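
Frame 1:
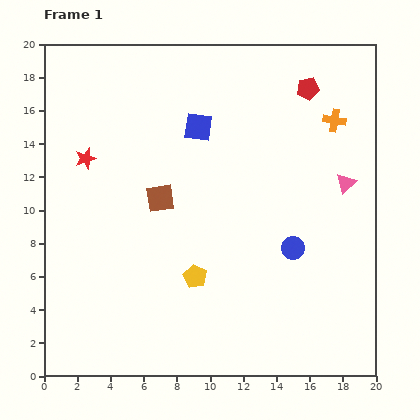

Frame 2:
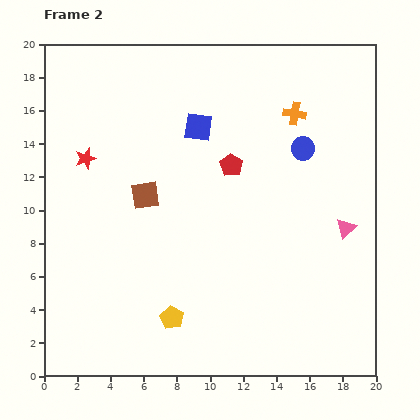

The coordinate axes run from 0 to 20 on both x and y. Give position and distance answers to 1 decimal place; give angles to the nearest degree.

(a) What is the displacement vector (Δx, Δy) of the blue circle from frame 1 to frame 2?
(0.6, 6.0)

The blue circle was at (15.0, 7.7) in frame 1 and (15.6, 13.7) in frame 2.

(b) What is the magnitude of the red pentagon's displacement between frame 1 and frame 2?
6.5

The red pentagon moved from (15.9, 17.3) to (11.3, 12.7), a distance of √(4.6² + 4.6²) ≈ 6.5.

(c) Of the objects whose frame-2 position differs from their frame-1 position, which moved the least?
the brown square

(moved 0.9)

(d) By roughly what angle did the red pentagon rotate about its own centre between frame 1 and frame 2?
30° counter-clockwise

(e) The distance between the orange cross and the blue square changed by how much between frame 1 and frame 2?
-2.3

Distance in frame 1: 8.2. Distance in frame 2: 5.9.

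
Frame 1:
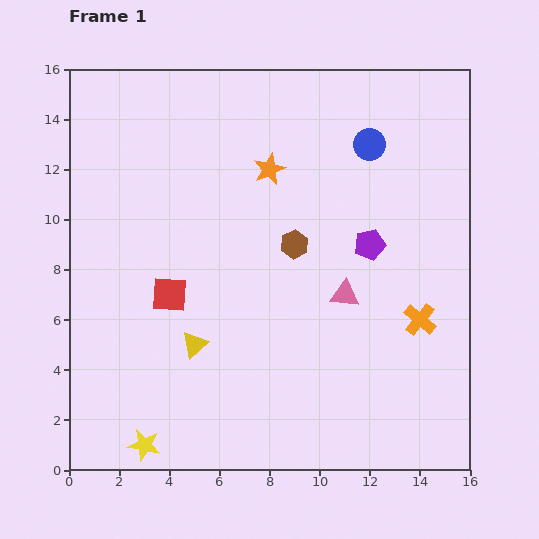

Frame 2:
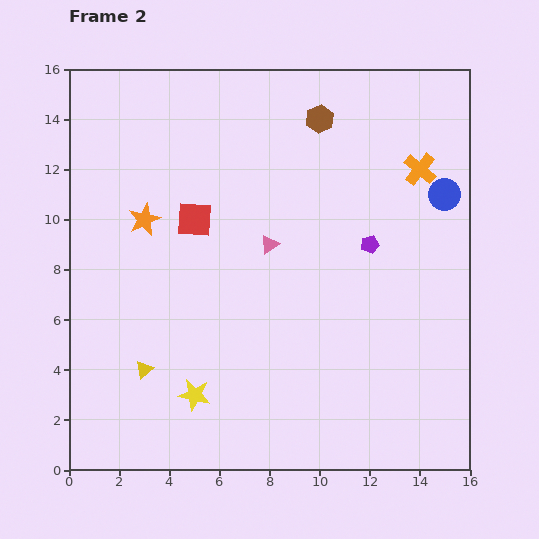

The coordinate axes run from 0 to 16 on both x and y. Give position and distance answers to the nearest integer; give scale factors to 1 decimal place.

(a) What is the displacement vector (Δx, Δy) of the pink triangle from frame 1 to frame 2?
(-3, 2)

The pink triangle was at (11, 7) in frame 1 and (8, 9) in frame 2.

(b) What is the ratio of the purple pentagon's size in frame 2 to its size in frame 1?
0.6×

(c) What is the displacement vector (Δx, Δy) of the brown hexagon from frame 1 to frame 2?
(1, 5)

The brown hexagon was at (9, 9) in frame 1 and (10, 14) in frame 2.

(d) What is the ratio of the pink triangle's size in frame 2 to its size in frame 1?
0.7×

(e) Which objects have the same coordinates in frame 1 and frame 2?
the purple pentagon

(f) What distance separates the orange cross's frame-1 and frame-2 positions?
6

The orange cross moved from (14, 6) to (14, 12), a distance of √(0² + 6²) ≈ 6.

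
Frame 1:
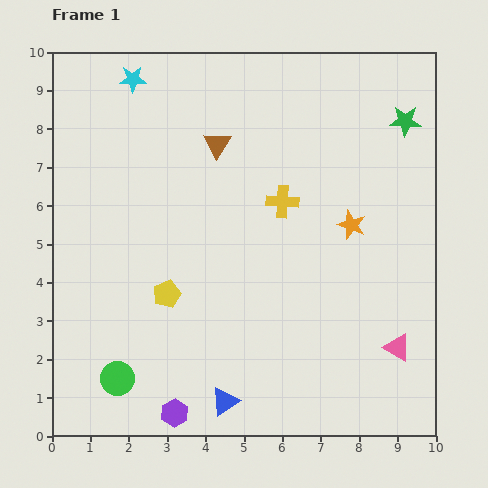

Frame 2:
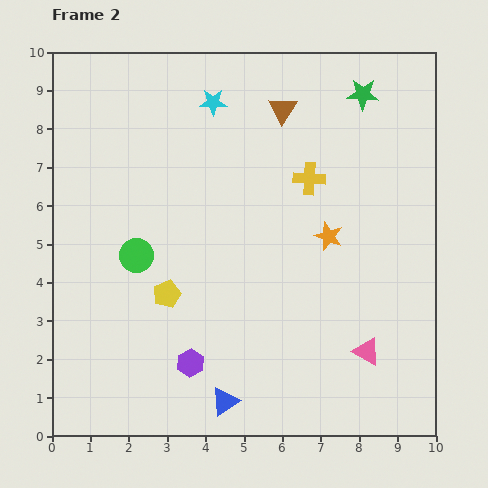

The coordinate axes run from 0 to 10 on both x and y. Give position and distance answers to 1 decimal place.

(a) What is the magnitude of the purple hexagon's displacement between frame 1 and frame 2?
1.4

The purple hexagon moved from (3.2, 0.6) to (3.6, 1.9), a distance of √(0.4² + 1.3²) ≈ 1.4.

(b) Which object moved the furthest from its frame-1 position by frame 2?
the green circle

(moved 3.2; next 2.2)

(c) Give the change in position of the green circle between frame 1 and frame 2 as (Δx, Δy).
(0.5, 3.2)

The green circle was at (1.7, 1.5) in frame 1 and (2.2, 4.7) in frame 2.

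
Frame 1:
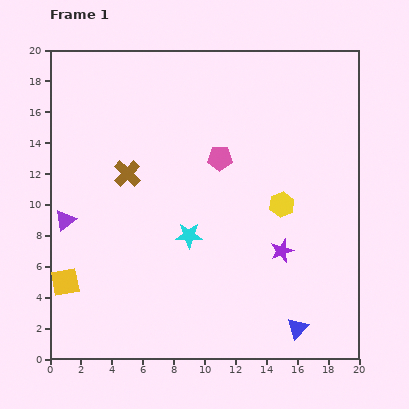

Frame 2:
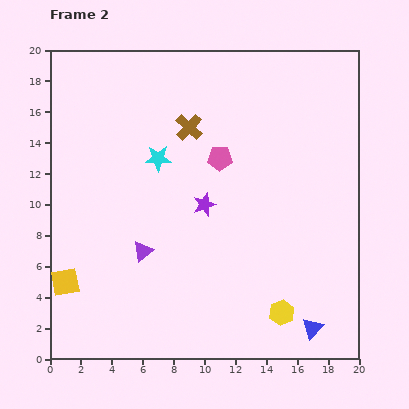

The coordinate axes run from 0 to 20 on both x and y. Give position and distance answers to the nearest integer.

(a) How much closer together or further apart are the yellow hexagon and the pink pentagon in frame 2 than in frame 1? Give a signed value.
+6

Distance in frame 1: 5. Distance in frame 2: 11.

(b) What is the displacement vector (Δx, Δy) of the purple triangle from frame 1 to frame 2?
(5, -2)

The purple triangle was at (1, 9) in frame 1 and (6, 7) in frame 2.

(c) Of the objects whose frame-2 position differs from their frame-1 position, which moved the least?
the blue triangle

(moved 1)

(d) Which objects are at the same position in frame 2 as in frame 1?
the pink pentagon, the yellow square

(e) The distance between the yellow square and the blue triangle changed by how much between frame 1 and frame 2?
+1

Distance in frame 1: 15. Distance in frame 2: 16.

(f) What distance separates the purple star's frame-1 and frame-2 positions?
6

The purple star moved from (15, 7) to (10, 10), a distance of √(5² + 3²) ≈ 6.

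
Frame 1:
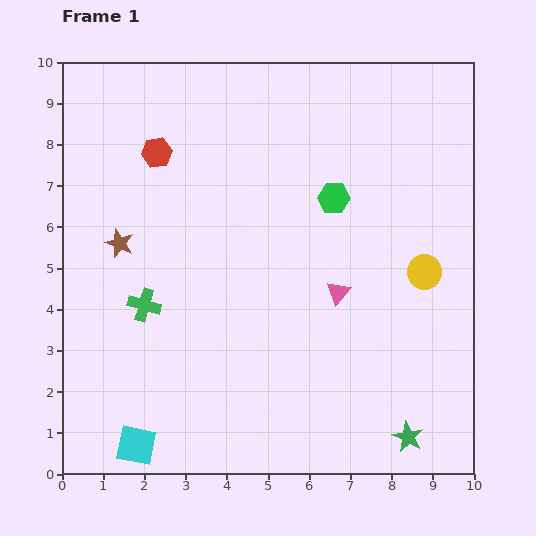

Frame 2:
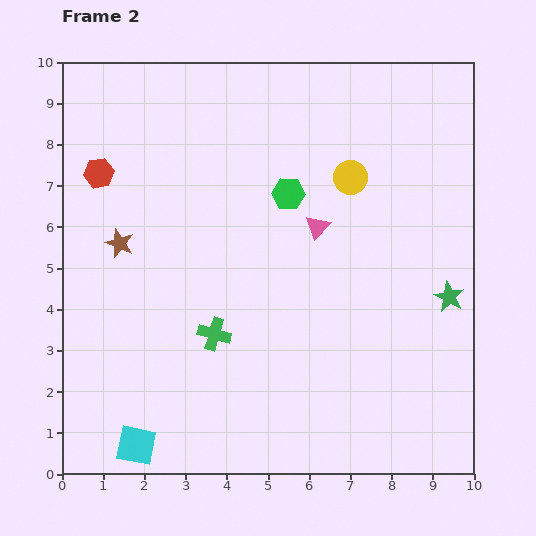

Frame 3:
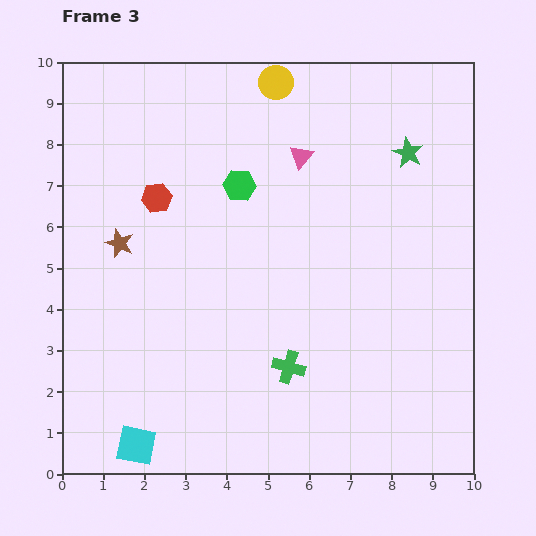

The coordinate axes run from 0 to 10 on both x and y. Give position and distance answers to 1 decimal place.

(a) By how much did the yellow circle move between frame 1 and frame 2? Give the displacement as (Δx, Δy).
(-1.8, 2.3)

The yellow circle was at (8.8, 4.9) in frame 1 and (7.0, 7.2) in frame 2.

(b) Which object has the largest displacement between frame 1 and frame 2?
the green star

(moved 3.5; next 2.9)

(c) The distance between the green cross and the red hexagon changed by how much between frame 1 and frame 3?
+1.5

Distance in frame 1: 3.7. Distance in frame 3: 5.2.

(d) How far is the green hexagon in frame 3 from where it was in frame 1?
2.3

The green hexagon moved from (6.6, 6.7) to (4.3, 7.0), a distance of √(2.3² + 0.3²) ≈ 2.3.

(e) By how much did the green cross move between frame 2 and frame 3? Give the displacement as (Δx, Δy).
(1.8, -0.8)

The green cross was at (3.7, 3.4) in frame 2 and (5.5, 2.6) in frame 3.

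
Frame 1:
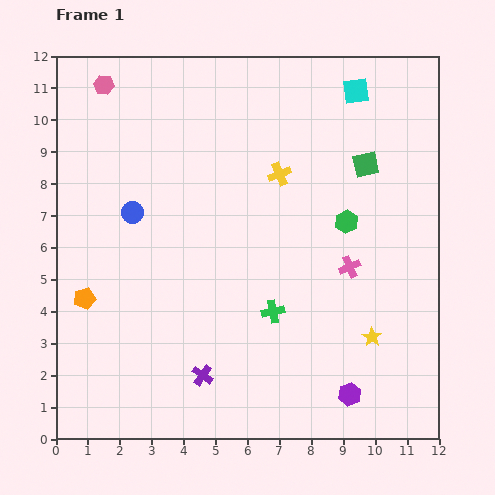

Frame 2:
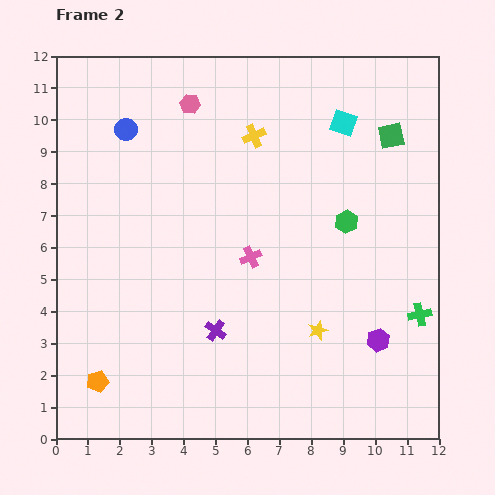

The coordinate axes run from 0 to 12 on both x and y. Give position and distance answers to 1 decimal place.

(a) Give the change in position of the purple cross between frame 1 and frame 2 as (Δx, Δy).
(0.4, 1.4)

The purple cross was at (4.6, 2.0) in frame 1 and (5.0, 3.4) in frame 2.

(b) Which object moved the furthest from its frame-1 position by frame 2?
the green cross

(moved 4.6; next 3.1)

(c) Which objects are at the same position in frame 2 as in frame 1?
the green hexagon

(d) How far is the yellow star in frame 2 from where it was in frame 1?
1.7

The yellow star moved from (9.9, 3.2) to (8.2, 3.4), a distance of √(1.7² + 0.2²) ≈ 1.7.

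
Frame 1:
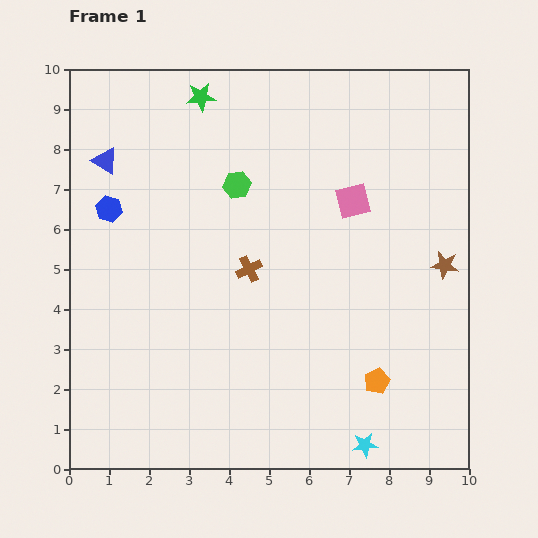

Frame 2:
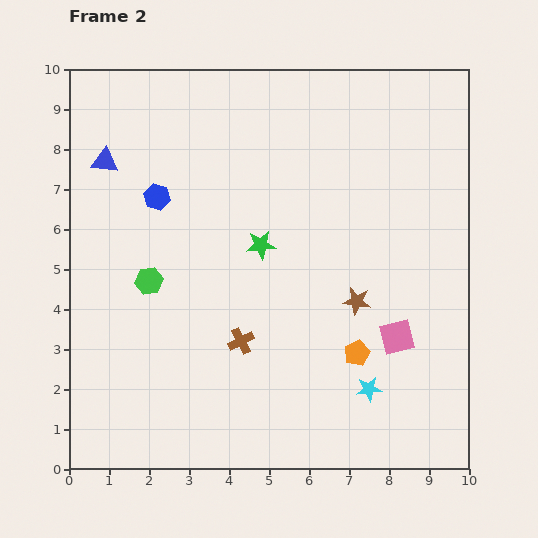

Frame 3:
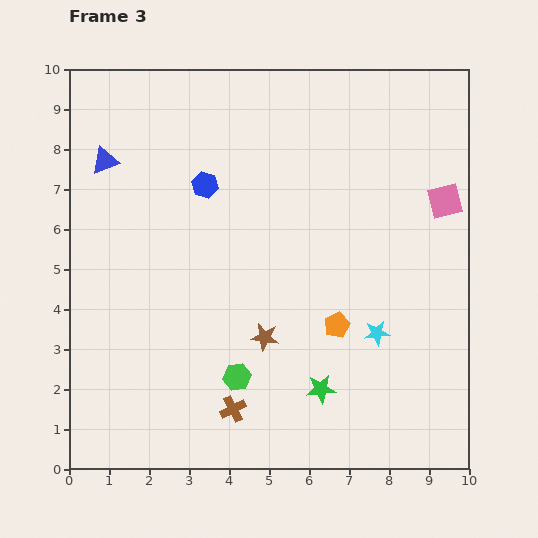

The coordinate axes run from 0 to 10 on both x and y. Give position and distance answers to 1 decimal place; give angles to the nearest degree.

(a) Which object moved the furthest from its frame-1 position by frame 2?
the green star

(moved 4.0; next 3.6)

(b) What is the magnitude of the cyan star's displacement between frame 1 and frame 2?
1.4

The cyan star moved from (7.4, 0.6) to (7.5, 2.0), a distance of √(0.1² + 1.4²) ≈ 1.4.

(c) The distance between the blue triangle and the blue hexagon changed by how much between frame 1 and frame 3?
+1.4

Distance in frame 1: 1.2. Distance in frame 3: 2.6.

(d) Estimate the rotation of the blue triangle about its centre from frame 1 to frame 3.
50° counter-clockwise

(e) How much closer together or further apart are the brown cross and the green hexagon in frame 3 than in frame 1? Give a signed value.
-1.3

Distance in frame 1: 2.1. Distance in frame 3: 0.8.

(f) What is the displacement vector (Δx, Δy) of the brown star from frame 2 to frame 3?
(-2.3, -0.9)

The brown star was at (7.2, 4.2) in frame 2 and (4.9, 3.3) in frame 3.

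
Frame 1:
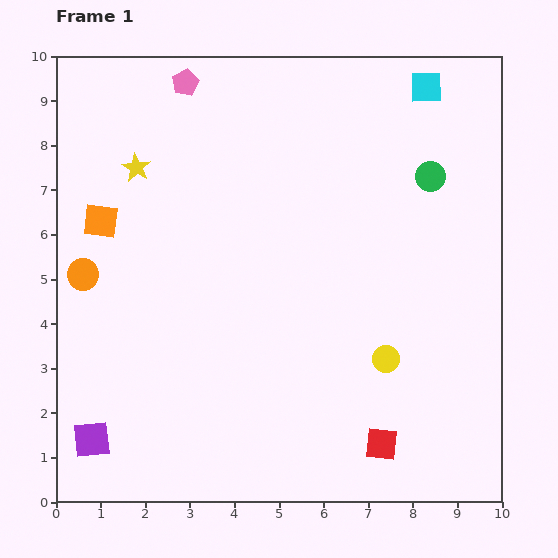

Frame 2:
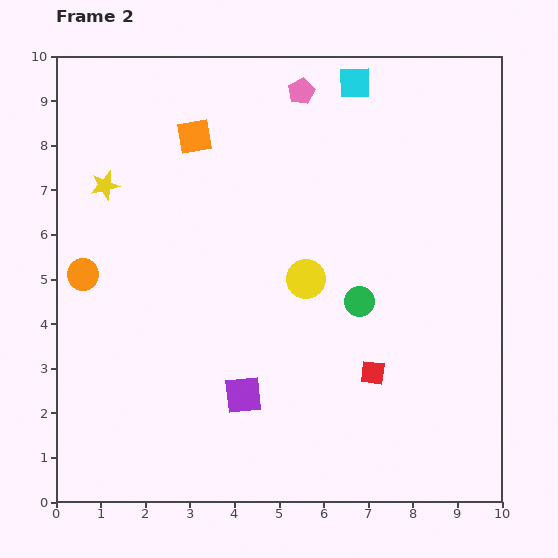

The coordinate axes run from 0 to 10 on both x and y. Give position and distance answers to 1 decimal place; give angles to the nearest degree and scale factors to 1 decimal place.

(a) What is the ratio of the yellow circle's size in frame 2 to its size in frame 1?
1.5×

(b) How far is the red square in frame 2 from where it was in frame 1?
1.6

The red square moved from (7.3, 1.3) to (7.1, 2.9), a distance of √(0.2² + 1.6²) ≈ 1.6.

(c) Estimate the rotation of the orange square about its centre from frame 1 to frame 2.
17° counter-clockwise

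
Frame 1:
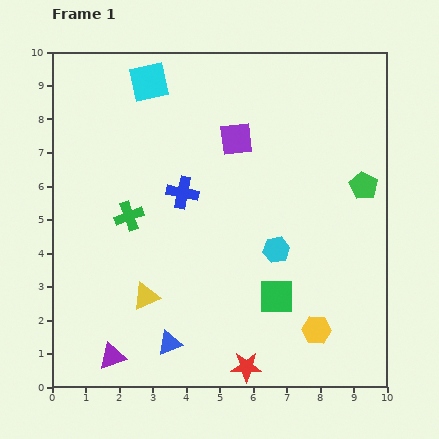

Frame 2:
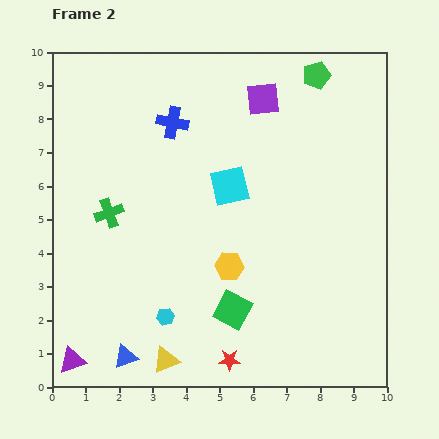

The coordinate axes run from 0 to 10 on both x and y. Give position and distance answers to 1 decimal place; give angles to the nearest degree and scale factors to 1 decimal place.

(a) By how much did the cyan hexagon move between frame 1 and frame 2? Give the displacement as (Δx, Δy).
(-3.3, -2.0)

The cyan hexagon was at (6.7, 4.1) in frame 1 and (3.4, 2.1) in frame 2.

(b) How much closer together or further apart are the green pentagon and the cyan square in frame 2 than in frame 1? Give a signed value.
-2.9

Distance in frame 1: 7.1. Distance in frame 2: 4.2.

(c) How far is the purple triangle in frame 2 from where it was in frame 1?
1.2

The purple triangle moved from (1.8, 0.9) to (0.6, 0.8), a distance of √(1.2² + 0.1²) ≈ 1.2.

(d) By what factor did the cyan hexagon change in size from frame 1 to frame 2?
0.7×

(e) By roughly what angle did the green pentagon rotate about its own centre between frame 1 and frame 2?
26° clockwise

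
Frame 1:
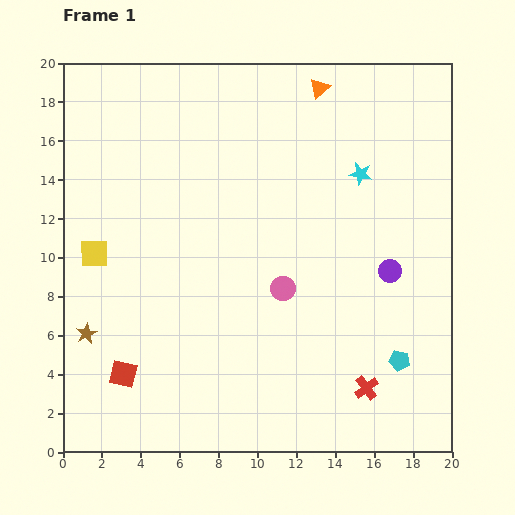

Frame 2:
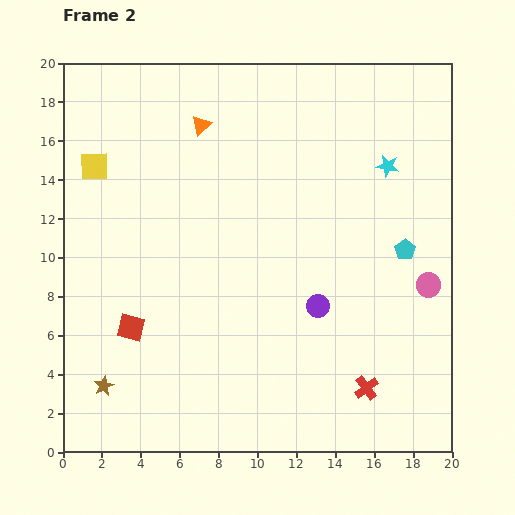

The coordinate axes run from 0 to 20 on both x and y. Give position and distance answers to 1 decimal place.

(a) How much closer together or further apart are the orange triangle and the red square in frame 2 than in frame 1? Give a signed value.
-6.8

Distance in frame 1: 17.8. Distance in frame 2: 11.0.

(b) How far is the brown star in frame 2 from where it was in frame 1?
2.8

The brown star moved from (1.2, 6.1) to (2.1, 3.4), a distance of √(0.9² + 2.7²) ≈ 2.8.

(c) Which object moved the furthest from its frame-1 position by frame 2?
the pink circle

(moved 7.5; next 6.4)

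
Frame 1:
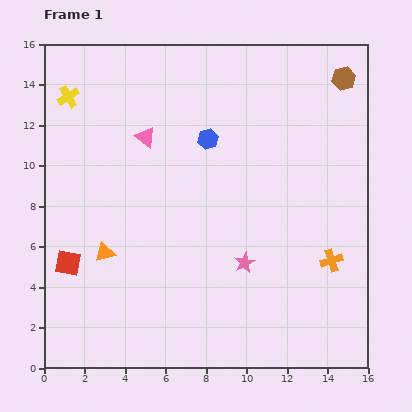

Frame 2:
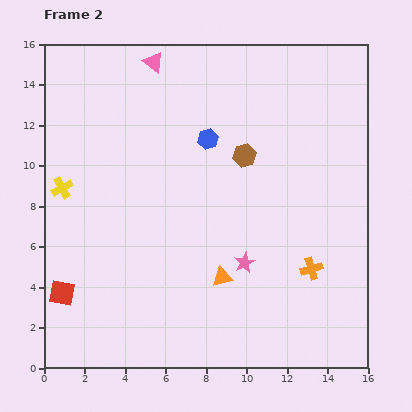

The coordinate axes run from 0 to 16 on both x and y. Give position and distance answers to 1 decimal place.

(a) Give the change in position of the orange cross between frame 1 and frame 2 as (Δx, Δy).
(-1.0, -0.4)

The orange cross was at (14.2, 5.3) in frame 1 and (13.2, 4.9) in frame 2.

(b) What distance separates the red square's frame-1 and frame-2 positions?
1.5

The red square moved from (1.2, 5.2) to (0.9, 3.7), a distance of √(0.3² + 1.5²) ≈ 1.5.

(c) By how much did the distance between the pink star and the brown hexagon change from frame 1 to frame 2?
-5.0

Distance in frame 1: 10.3. Distance in frame 2: 5.3.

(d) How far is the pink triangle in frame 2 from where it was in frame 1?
3.7

The pink triangle moved from (5.0, 11.4) to (5.4, 15.1), a distance of √(0.4² + 3.7²) ≈ 3.7.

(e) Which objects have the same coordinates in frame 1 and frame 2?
the blue hexagon, the pink star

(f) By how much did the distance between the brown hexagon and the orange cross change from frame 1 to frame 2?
-2.5

Distance in frame 1: 9.0. Distance in frame 2: 6.5.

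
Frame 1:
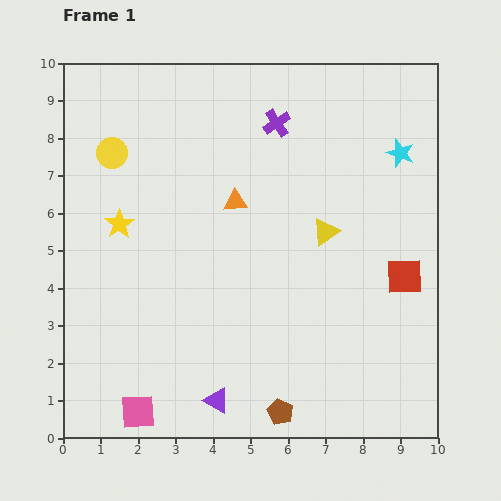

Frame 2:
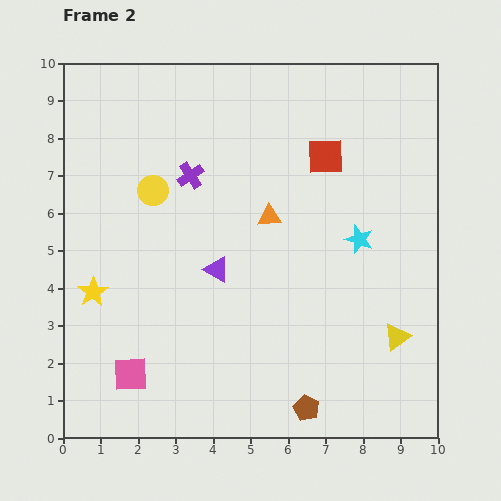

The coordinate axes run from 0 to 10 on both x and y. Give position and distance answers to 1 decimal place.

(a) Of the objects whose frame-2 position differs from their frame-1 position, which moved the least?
the brown pentagon

(moved 0.7)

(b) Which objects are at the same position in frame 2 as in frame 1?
none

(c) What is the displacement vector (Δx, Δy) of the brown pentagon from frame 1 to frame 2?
(0.7, 0.1)

The brown pentagon was at (5.8, 0.7) in frame 1 and (6.5, 0.8) in frame 2.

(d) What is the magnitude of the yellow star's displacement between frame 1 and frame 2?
1.9

The yellow star moved from (1.5, 5.7) to (0.8, 3.9), a distance of √(0.7² + 1.8²) ≈ 1.9.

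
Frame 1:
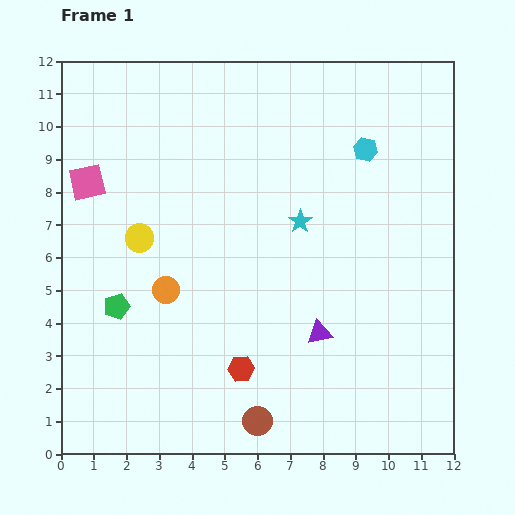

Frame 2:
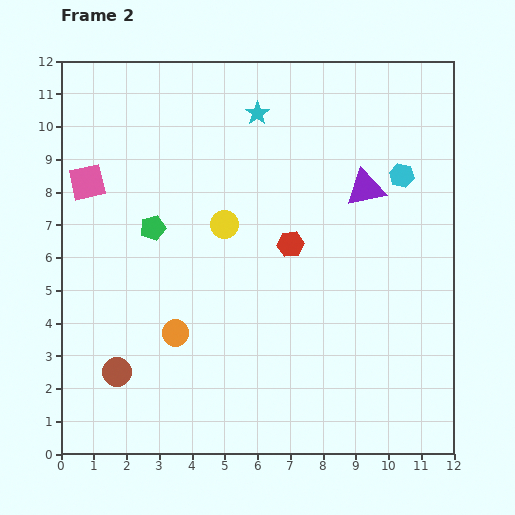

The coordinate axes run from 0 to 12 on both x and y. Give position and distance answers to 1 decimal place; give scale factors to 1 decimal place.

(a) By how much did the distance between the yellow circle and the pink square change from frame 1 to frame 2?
+2.1

Distance in frame 1: 2.3. Distance in frame 2: 4.4.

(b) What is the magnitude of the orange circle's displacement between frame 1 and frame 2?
1.3

The orange circle moved from (3.2, 5.0) to (3.5, 3.7), a distance of √(0.3² + 1.3²) ≈ 1.3.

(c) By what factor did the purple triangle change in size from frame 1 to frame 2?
1.5×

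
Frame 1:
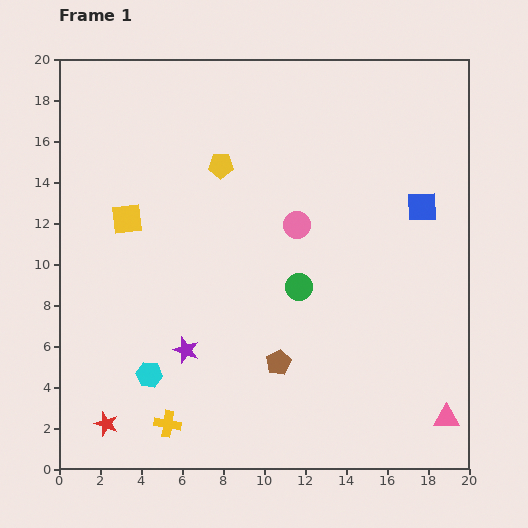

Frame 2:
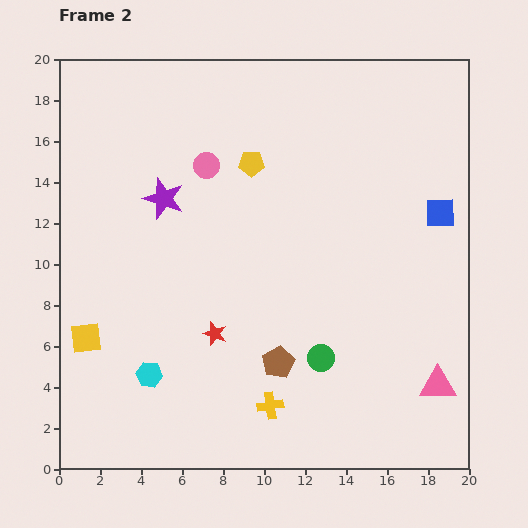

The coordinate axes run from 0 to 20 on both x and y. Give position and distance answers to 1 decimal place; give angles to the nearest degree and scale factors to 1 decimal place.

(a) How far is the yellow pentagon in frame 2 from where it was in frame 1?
1.5

The yellow pentagon moved from (7.9, 14.8) to (9.4, 14.9), a distance of √(1.5² + 0.1²) ≈ 1.5.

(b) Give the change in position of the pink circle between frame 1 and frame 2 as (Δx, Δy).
(-4.4, 2.9)

The pink circle was at (11.6, 11.9) in frame 1 and (7.2, 14.8) in frame 2.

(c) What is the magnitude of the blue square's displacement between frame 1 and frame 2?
0.9

The blue square moved from (17.7, 12.8) to (18.6, 12.5), a distance of √(0.9² + 0.3²) ≈ 0.9.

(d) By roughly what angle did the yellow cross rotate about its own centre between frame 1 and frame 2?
18° counter-clockwise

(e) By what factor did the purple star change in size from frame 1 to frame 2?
1.6×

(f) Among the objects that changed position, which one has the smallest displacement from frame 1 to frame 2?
the blue square

(moved 0.9)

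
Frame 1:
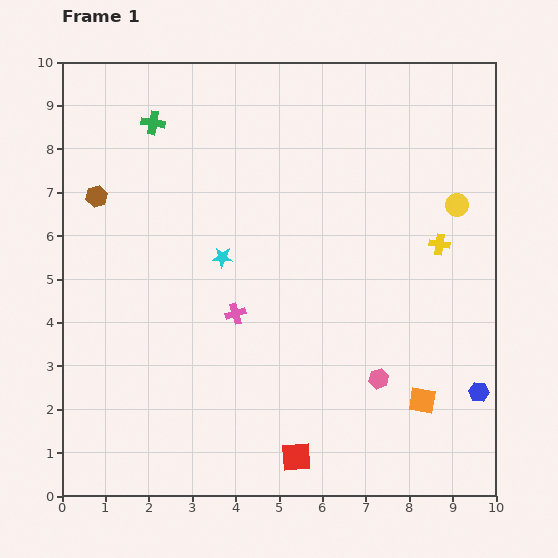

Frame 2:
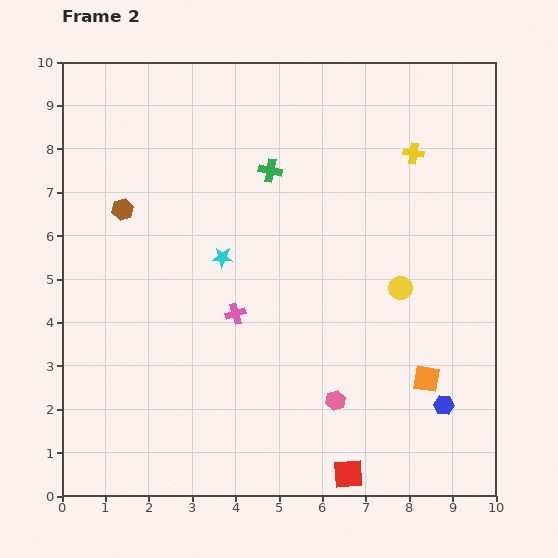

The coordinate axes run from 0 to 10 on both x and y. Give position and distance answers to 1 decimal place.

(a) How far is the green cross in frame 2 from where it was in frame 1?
2.9

The green cross moved from (2.1, 8.6) to (4.8, 7.5), a distance of √(2.7² + 1.1²) ≈ 2.9.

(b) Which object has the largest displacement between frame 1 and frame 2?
the green cross

(moved 2.9; next 2.3)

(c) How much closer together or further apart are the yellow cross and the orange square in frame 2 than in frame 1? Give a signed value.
+1.6

Distance in frame 1: 3.6. Distance in frame 2: 5.2.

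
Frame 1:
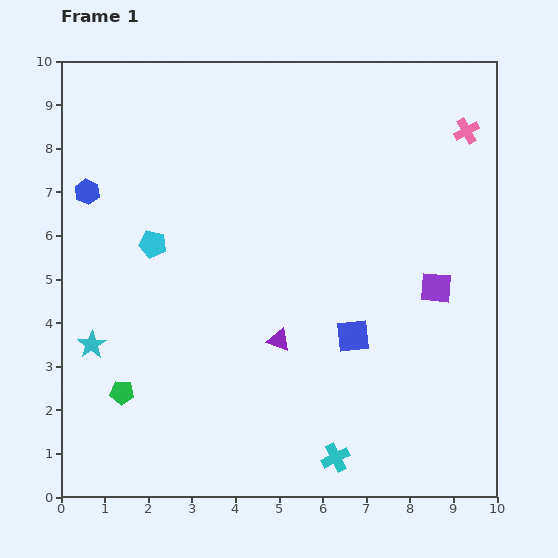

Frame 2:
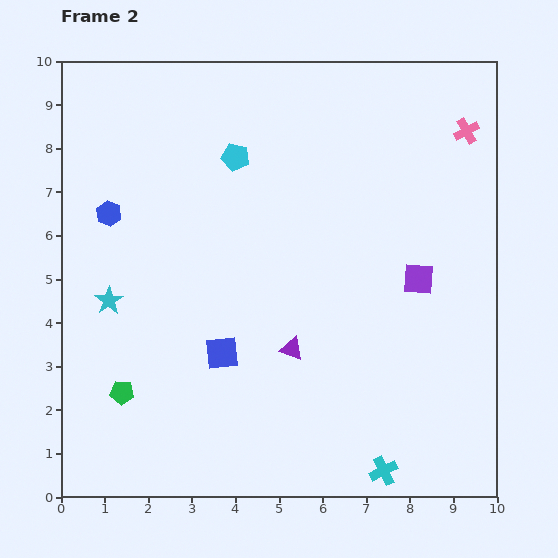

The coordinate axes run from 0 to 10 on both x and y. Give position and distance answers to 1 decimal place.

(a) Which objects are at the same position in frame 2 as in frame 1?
the pink cross, the green pentagon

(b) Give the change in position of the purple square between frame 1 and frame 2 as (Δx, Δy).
(-0.4, 0.2)

The purple square was at (8.6, 4.8) in frame 1 and (8.2, 5.0) in frame 2.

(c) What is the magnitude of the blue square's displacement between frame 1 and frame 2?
3.0

The blue square moved from (6.7, 3.7) to (3.7, 3.3), a distance of √(3.0² + 0.4²) ≈ 3.0.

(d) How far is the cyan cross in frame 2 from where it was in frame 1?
1.1

The cyan cross moved from (6.3, 0.9) to (7.4, 0.6), a distance of √(1.1² + 0.3²) ≈ 1.1.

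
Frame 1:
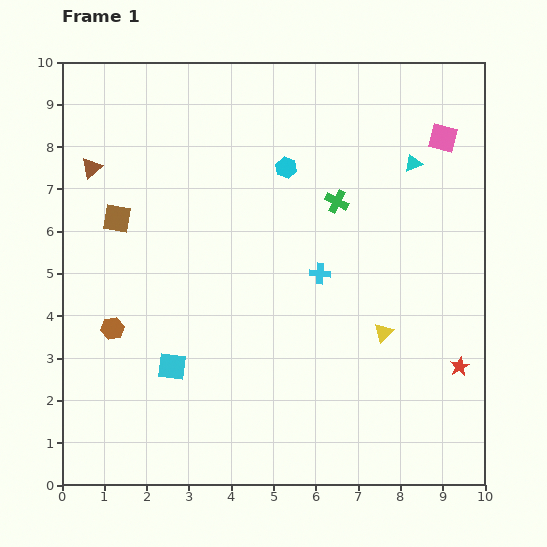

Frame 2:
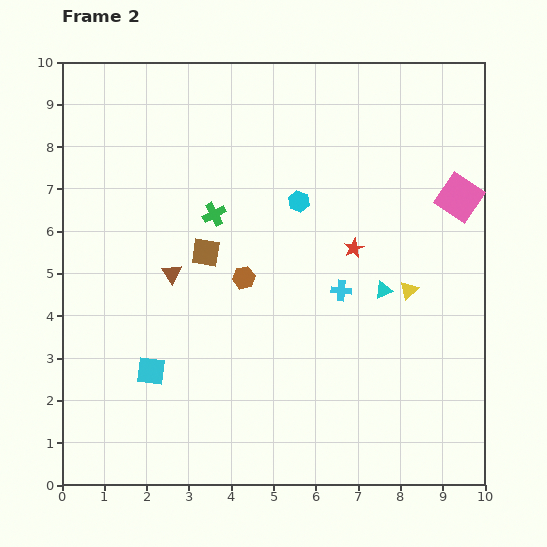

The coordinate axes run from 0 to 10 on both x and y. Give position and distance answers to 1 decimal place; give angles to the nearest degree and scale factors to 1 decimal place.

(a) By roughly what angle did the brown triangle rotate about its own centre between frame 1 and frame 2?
24° counter-clockwise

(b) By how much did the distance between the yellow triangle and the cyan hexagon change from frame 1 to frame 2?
-1.2

Distance in frame 1: 4.5. Distance in frame 2: 3.3.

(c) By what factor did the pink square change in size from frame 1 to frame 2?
1.6×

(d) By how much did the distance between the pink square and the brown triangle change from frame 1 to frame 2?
-1.3

Distance in frame 1: 8.3. Distance in frame 2: 7.0.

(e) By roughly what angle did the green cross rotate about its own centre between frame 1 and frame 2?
35° clockwise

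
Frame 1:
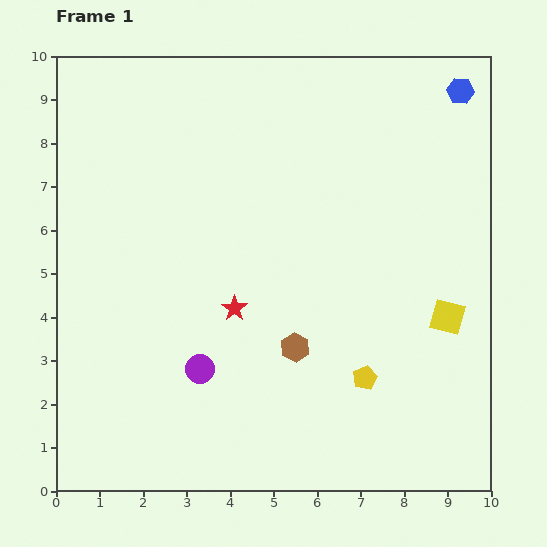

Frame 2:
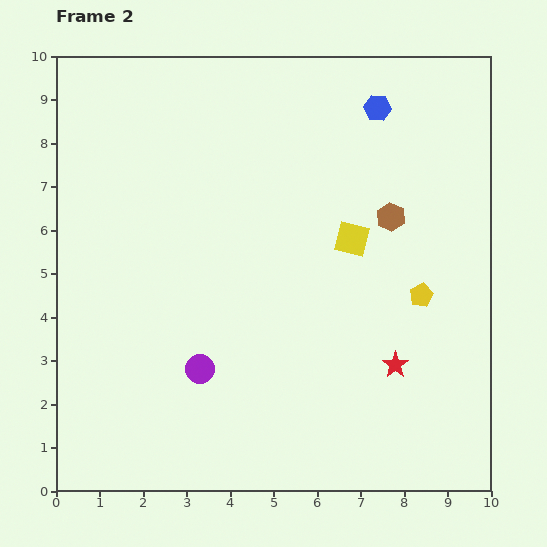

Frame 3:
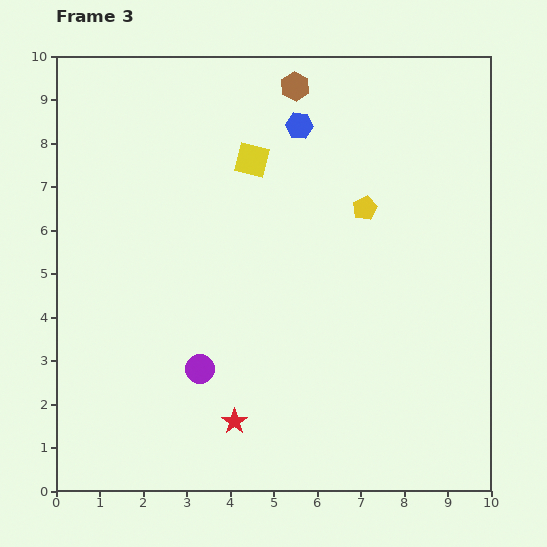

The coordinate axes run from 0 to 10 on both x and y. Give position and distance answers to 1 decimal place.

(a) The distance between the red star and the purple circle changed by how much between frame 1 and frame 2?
+2.9

Distance in frame 1: 1.6. Distance in frame 2: 4.5.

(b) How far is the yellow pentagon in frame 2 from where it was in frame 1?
2.3

The yellow pentagon moved from (7.1, 2.6) to (8.4, 4.5), a distance of √(1.3² + 1.9²) ≈ 2.3.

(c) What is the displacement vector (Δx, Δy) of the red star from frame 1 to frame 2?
(3.7, -1.3)

The red star was at (4.1, 4.2) in frame 1 and (7.8, 2.9) in frame 2.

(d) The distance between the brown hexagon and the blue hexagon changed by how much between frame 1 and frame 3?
-6.1

Distance in frame 1: 7.0. Distance in frame 3: 0.9.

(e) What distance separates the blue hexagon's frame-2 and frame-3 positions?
1.8

The blue hexagon moved from (7.4, 8.8) to (5.6, 8.4), a distance of √(1.8² + 0.4²) ≈ 1.8.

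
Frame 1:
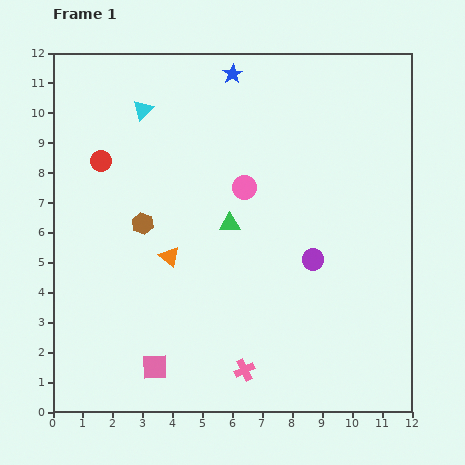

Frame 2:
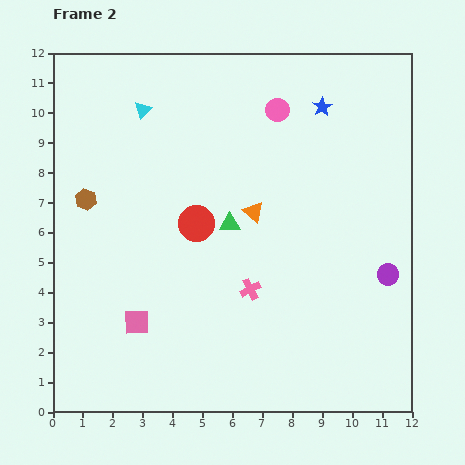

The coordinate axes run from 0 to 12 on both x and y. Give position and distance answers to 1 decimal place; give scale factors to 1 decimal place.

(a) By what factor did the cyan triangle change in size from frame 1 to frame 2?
0.8×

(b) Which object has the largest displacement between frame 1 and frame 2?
the red circle

(moved 3.8; next 3.2)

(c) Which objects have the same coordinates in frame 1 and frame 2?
the green triangle, the cyan triangle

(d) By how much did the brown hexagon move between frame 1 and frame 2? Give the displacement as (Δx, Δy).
(-1.9, 0.8)

The brown hexagon was at (3.0, 6.3) in frame 1 and (1.1, 7.1) in frame 2.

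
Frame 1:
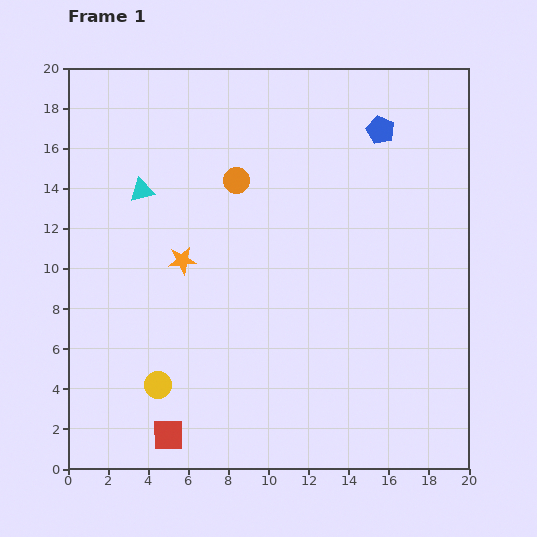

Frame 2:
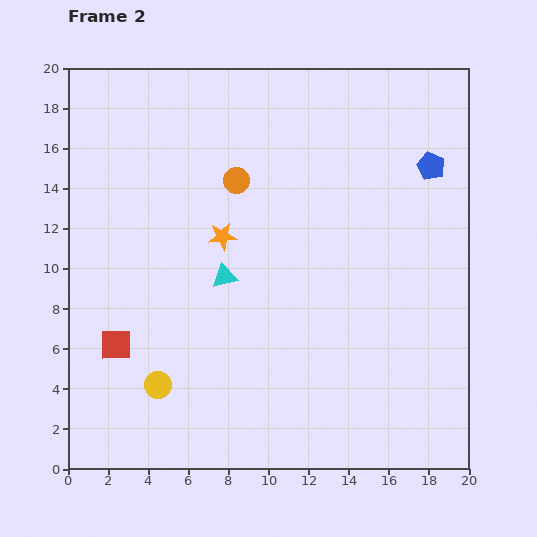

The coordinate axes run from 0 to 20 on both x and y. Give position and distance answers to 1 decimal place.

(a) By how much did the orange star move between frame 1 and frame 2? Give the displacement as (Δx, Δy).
(2.0, 1.2)

The orange star was at (5.7, 10.4) in frame 1 and (7.7, 11.6) in frame 2.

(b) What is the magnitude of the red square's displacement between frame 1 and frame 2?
5.2

The red square moved from (5.0, 1.7) to (2.4, 6.2), a distance of √(2.6² + 4.5²) ≈ 5.2.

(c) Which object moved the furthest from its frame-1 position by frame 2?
the cyan triangle

(moved 5.9; next 5.2)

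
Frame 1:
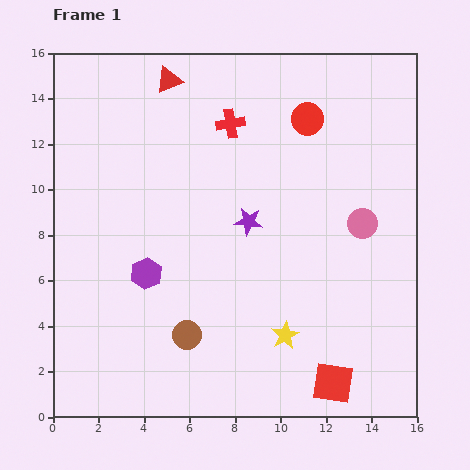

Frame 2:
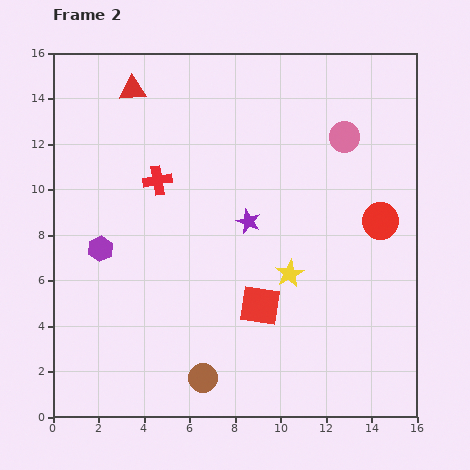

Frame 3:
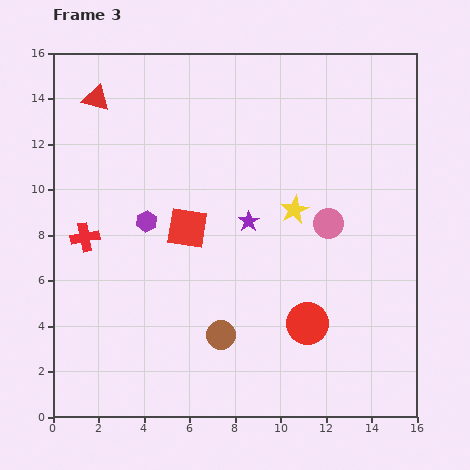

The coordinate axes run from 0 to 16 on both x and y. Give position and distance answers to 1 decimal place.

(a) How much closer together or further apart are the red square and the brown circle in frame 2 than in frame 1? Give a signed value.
-2.6

Distance in frame 1: 6.7. Distance in frame 2: 4.1.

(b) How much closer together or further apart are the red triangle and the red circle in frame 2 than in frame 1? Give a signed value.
+6.0

Distance in frame 1: 6.3. Distance in frame 2: 12.3.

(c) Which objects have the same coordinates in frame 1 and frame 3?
the purple star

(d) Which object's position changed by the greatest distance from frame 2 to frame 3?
the red circle

(moved 5.5; next 4.7)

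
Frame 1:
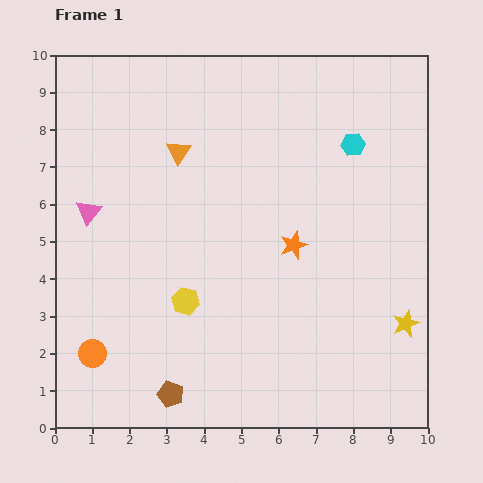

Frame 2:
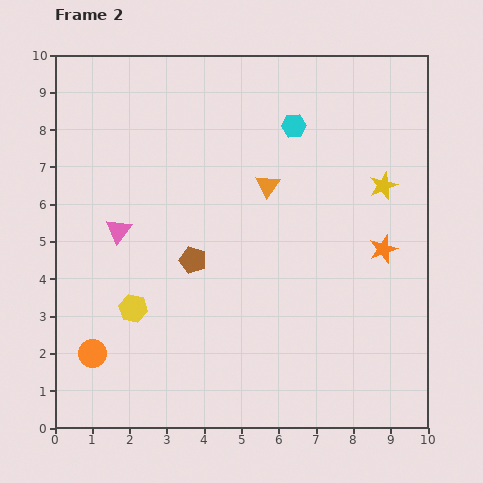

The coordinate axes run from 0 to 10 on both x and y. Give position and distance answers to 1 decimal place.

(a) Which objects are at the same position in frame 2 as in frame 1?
the orange circle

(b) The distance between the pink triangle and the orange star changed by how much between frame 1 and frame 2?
+1.5

Distance in frame 1: 5.6. Distance in frame 2: 7.1.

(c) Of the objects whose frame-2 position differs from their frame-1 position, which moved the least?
the pink triangle

(moved 0.9)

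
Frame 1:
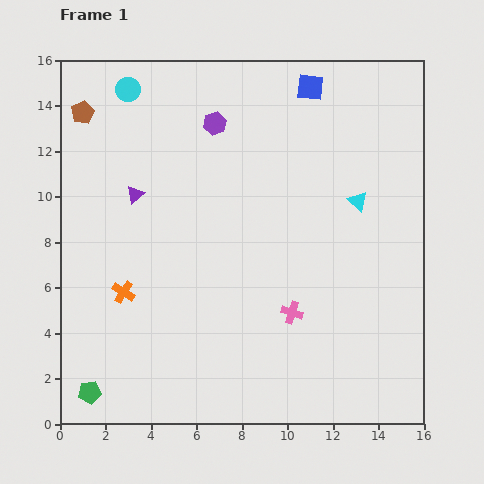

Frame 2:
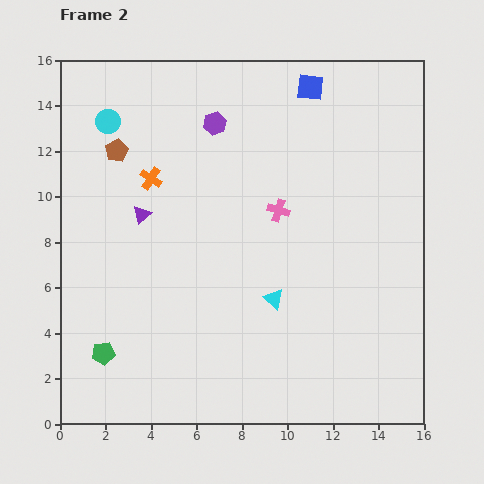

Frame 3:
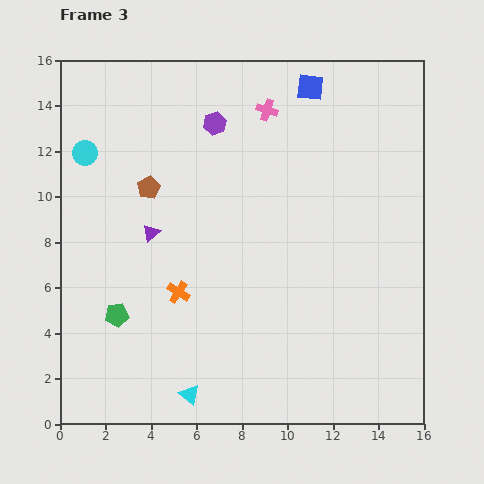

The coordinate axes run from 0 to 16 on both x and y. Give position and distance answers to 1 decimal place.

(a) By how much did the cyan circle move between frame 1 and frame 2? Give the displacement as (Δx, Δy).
(-0.9, -1.4)

The cyan circle was at (3.0, 14.7) in frame 1 and (2.1, 13.3) in frame 2.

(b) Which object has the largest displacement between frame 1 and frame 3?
the cyan triangle

(moved 11.3; next 9.0)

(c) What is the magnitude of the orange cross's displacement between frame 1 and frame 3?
2.4

The orange cross moved from (2.8, 5.8) to (5.2, 5.8), a distance of √(2.4² + 0.0²) ≈ 2.4.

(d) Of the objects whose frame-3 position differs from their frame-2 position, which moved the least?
the purple triangle

(moved 0.9)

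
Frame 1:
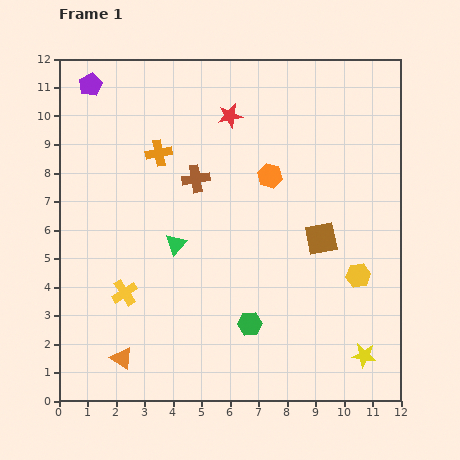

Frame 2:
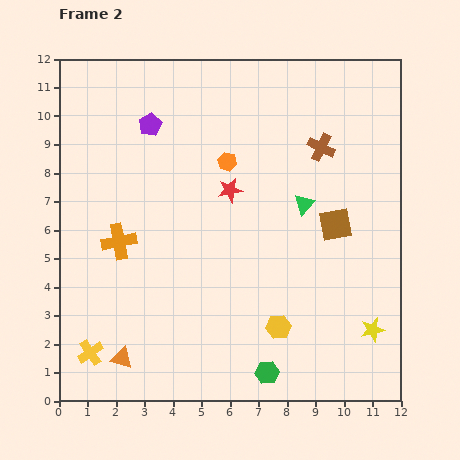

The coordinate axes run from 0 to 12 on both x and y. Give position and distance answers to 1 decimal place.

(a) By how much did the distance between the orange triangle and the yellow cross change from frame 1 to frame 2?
-1.2

Distance in frame 1: 2.3. Distance in frame 2: 1.1.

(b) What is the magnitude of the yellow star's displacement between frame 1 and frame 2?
0.9

The yellow star moved from (10.7, 1.6) to (11.0, 2.5), a distance of √(0.3² + 0.9²) ≈ 0.9.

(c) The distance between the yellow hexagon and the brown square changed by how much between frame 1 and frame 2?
+2.3

Distance in frame 1: 1.8. Distance in frame 2: 4.1.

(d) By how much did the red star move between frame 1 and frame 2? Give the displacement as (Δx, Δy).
(0.0, -2.6)

The red star was at (6.0, 10.0) in frame 1 and (6.0, 7.4) in frame 2.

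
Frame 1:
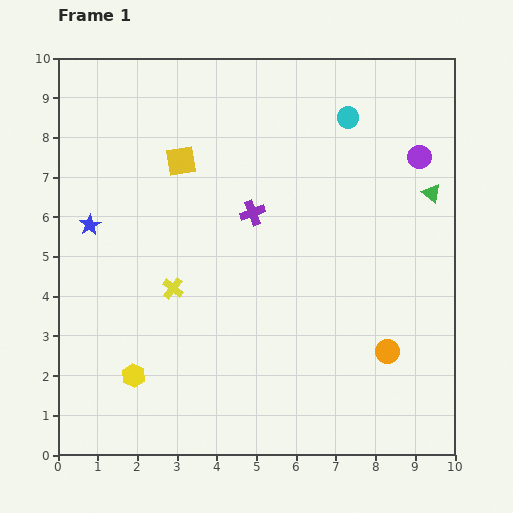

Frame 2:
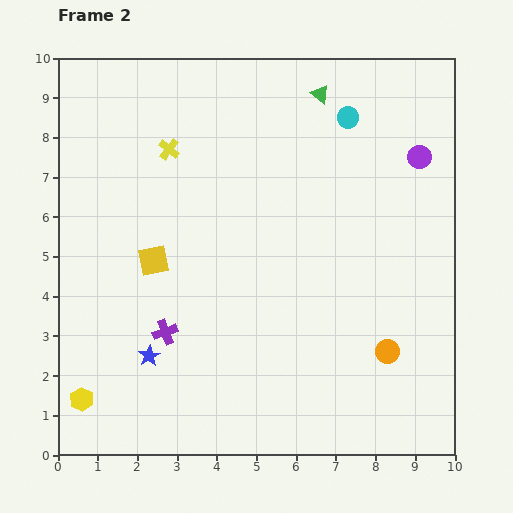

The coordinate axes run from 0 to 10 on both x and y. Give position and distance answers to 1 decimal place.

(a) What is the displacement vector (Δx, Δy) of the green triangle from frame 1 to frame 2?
(-2.8, 2.5)

The green triangle was at (9.4, 6.6) in frame 1 and (6.6, 9.1) in frame 2.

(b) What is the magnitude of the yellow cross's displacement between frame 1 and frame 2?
3.5

The yellow cross moved from (2.9, 4.2) to (2.8, 7.7), a distance of √(0.1² + 3.5²) ≈ 3.5.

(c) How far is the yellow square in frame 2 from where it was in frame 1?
2.6

The yellow square moved from (3.1, 7.4) to (2.4, 4.9), a distance of √(0.7² + 2.5²) ≈ 2.6.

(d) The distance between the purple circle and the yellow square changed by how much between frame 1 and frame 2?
+1.2

Distance in frame 1: 6.0. Distance in frame 2: 7.2.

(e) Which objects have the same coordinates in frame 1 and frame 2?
the orange circle, the cyan circle, the purple circle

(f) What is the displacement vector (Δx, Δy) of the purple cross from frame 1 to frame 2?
(-2.2, -3.0)

The purple cross was at (4.9, 6.1) in frame 1 and (2.7, 3.1) in frame 2.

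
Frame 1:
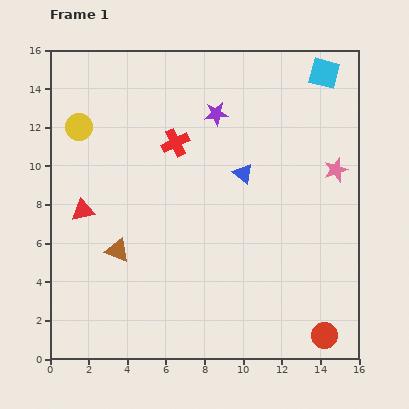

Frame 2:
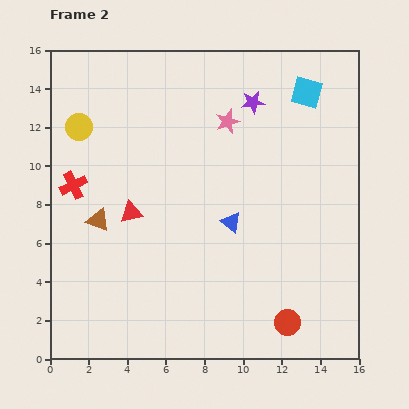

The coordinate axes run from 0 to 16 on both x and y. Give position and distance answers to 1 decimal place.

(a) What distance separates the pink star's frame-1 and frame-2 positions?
6.1

The pink star moved from (14.8, 9.8) to (9.2, 12.3), a distance of √(5.6² + 2.5²) ≈ 6.1.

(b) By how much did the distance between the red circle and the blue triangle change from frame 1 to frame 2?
-3.4

Distance in frame 1: 9.4. Distance in frame 2: 6.0.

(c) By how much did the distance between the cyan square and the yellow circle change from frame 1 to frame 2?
-1.1

Distance in frame 1: 13.0. Distance in frame 2: 11.9.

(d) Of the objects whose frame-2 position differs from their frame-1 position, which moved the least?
the cyan square

(moved 1.3)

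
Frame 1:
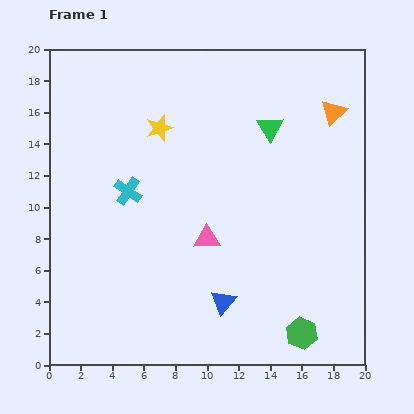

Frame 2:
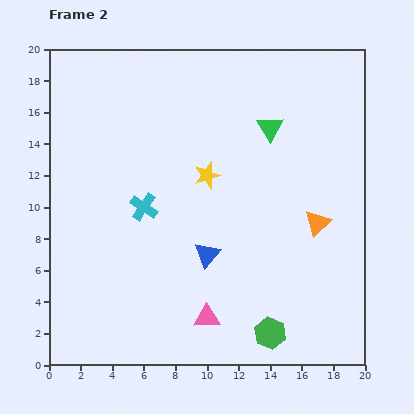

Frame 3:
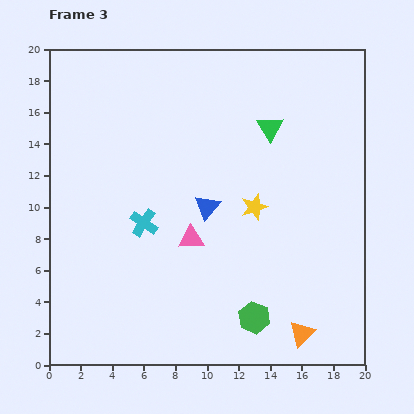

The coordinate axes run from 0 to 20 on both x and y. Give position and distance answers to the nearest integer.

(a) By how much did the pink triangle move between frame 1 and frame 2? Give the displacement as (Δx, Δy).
(0, -5)

The pink triangle was at (10, 8) in frame 1 and (10, 3) in frame 2.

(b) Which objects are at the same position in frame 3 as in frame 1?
the green triangle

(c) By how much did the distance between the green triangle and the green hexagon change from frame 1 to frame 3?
-1

Distance in frame 1: 13. Distance in frame 3: 12.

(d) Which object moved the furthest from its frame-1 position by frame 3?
the orange triangle

(moved 14; next 8)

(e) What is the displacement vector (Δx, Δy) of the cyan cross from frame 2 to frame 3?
(0, -1)

The cyan cross was at (6, 10) in frame 2 and (6, 9) in frame 3.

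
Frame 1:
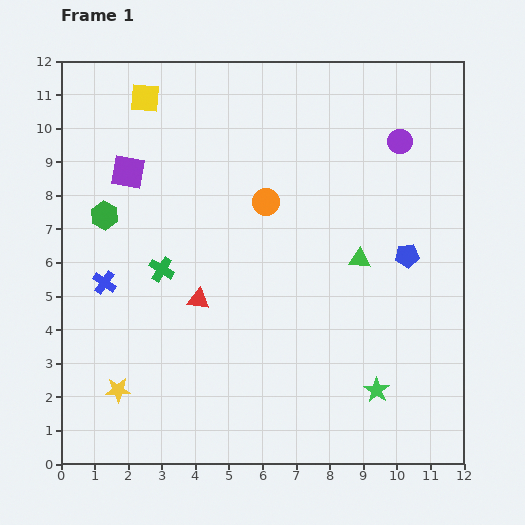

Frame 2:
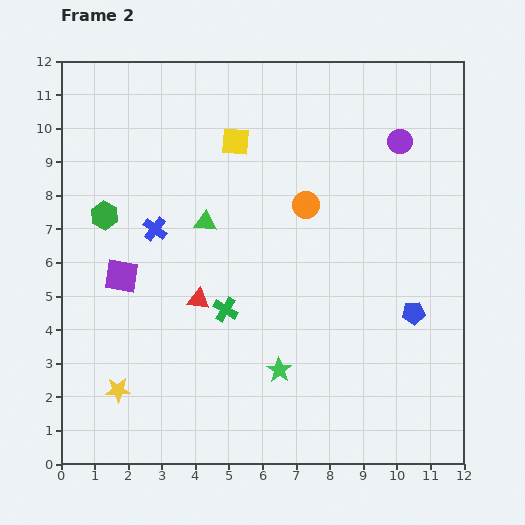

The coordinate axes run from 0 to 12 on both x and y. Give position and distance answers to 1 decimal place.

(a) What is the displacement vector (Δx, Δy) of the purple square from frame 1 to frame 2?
(-0.2, -3.1)

The purple square was at (2.0, 8.7) in frame 1 and (1.8, 5.6) in frame 2.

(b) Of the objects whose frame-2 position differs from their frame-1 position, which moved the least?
the orange circle

(moved 1.2)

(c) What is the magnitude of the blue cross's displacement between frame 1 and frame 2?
2.2

The blue cross moved from (1.3, 5.4) to (2.8, 7.0), a distance of √(1.5² + 1.6²) ≈ 2.2.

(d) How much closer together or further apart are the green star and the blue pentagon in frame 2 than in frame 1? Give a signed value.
+0.2

Distance in frame 1: 4.1. Distance in frame 2: 4.3.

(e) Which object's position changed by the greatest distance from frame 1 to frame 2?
the green triangle

(moved 4.7; next 3.1)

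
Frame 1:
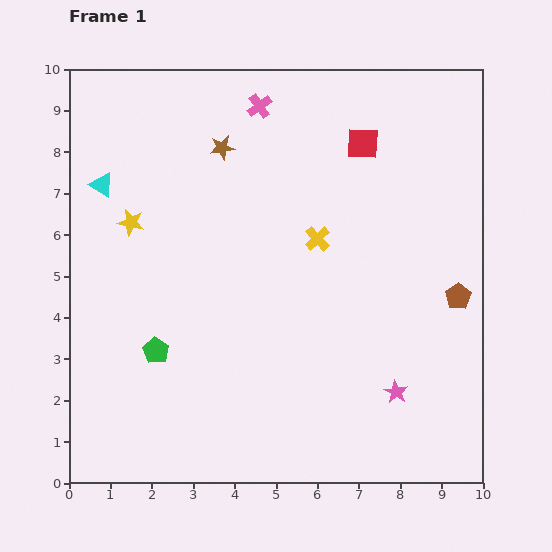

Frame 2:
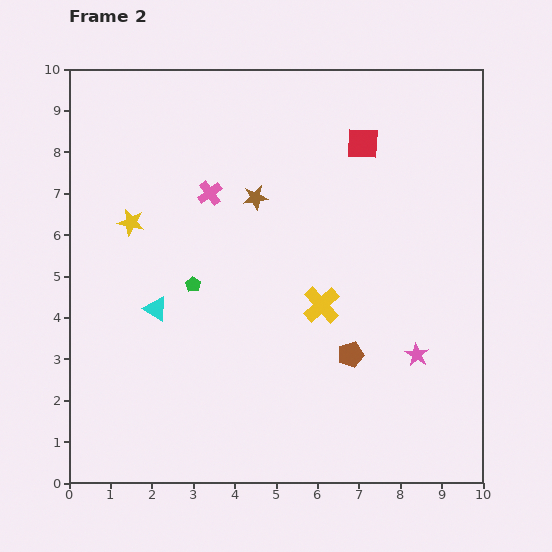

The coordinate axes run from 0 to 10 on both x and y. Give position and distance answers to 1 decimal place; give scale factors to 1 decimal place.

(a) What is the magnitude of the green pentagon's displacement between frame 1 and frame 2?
1.8

The green pentagon moved from (2.1, 3.2) to (3.0, 4.8), a distance of √(0.9² + 1.6²) ≈ 1.8.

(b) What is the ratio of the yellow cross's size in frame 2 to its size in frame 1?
1.5×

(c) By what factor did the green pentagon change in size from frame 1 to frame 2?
0.6×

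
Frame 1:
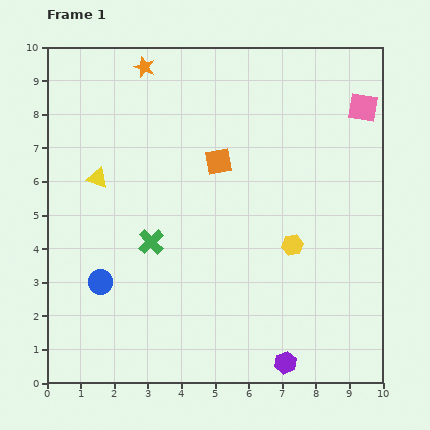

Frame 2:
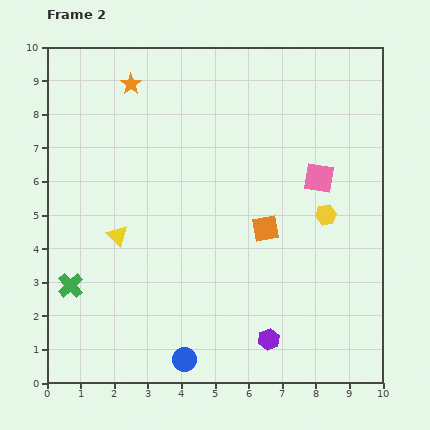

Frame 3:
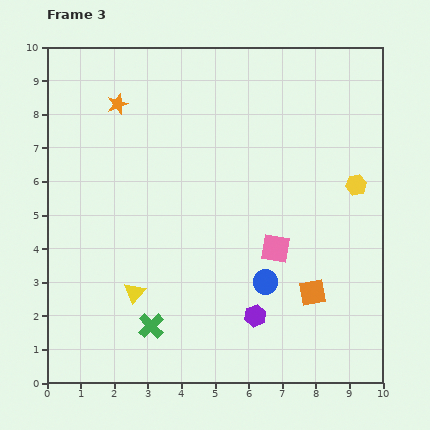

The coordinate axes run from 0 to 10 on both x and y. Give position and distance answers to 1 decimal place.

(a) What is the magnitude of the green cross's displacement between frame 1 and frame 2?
2.7

The green cross moved from (3.1, 4.2) to (0.7, 2.9), a distance of √(2.4² + 1.3²) ≈ 2.7.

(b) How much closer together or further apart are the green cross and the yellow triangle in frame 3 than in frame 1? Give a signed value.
-1.4

Distance in frame 1: 2.5. Distance in frame 3: 1.1.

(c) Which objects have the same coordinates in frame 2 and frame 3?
none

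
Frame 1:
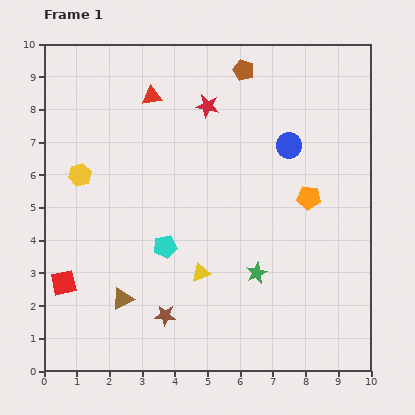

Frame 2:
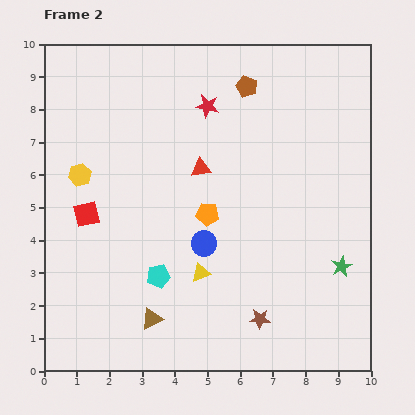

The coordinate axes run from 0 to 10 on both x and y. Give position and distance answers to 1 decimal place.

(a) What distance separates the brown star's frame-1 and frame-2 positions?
2.9

The brown star moved from (3.7, 1.7) to (6.6, 1.6), a distance of √(2.9² + 0.1²) ≈ 2.9.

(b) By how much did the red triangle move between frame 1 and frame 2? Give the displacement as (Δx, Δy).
(1.5, -2.2)

The red triangle was at (3.3, 8.4) in frame 1 and (4.8, 6.2) in frame 2.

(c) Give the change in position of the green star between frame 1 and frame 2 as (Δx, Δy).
(2.6, 0.2)

The green star was at (6.5, 3.0) in frame 1 and (9.1, 3.2) in frame 2.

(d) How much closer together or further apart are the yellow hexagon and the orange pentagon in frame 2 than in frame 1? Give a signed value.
-2.9

Distance in frame 1: 7.0. Distance in frame 2: 4.1.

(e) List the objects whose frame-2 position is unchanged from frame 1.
the red star, the yellow triangle, the yellow hexagon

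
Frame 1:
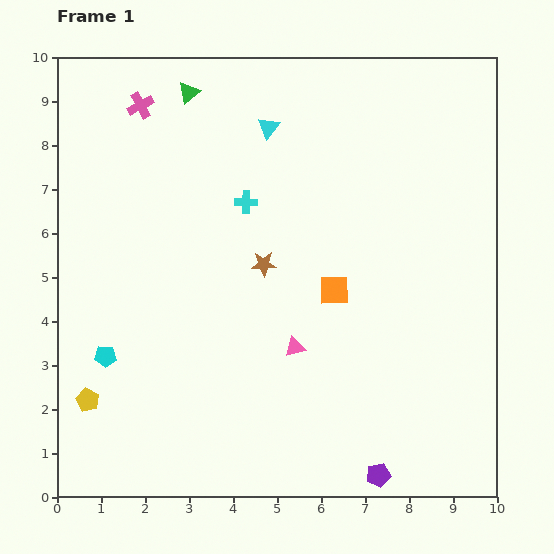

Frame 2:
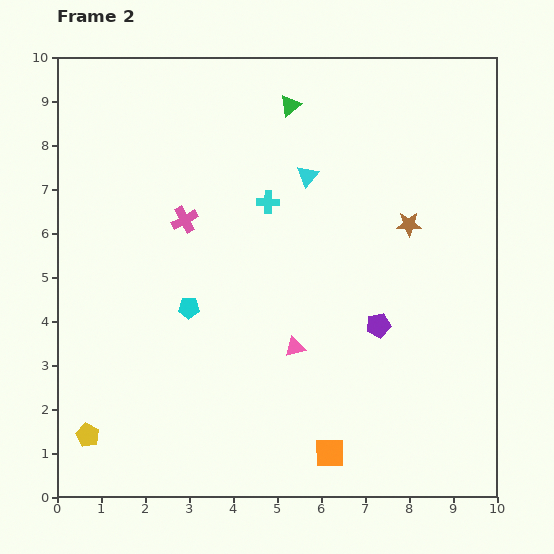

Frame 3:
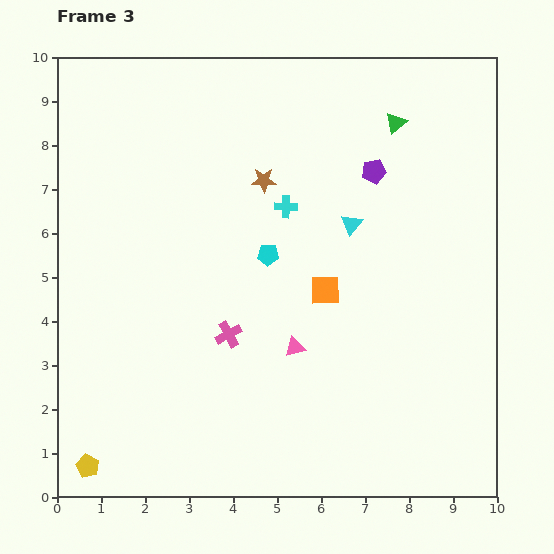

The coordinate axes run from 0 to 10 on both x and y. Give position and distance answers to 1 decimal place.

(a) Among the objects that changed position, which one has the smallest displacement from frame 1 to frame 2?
the cyan cross

(moved 0.5)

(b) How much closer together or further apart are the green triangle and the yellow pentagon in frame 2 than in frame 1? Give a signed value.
+1.4

Distance in frame 1: 7.4. Distance in frame 2: 8.8.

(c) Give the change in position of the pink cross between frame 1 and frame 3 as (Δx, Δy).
(2.0, -5.2)

The pink cross was at (1.9, 8.9) in frame 1 and (3.9, 3.7) in frame 3.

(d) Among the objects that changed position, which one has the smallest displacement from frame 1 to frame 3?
the orange square

(moved 0.2)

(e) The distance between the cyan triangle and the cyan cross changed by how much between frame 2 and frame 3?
+0.5

Distance in frame 2: 1.1. Distance in frame 3: 1.6.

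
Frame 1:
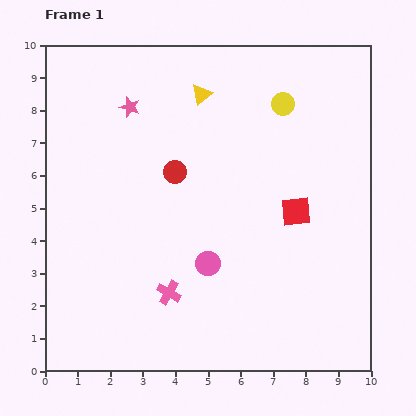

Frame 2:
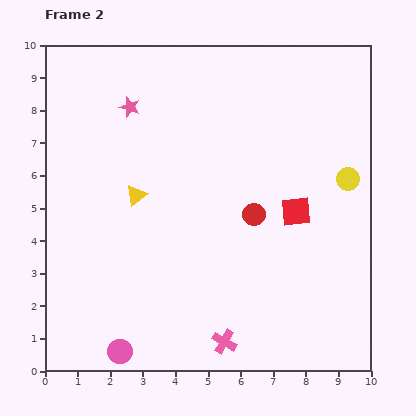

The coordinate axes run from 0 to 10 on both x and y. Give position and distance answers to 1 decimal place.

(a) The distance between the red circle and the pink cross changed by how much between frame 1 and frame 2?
+0.3

Distance in frame 1: 3.7. Distance in frame 2: 4.0.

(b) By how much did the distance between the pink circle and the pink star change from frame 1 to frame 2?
+2.1

Distance in frame 1: 5.4. Distance in frame 2: 7.5.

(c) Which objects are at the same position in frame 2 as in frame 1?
the pink star, the red square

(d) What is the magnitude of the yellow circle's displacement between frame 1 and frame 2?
3.0

The yellow circle moved from (7.3, 8.2) to (9.3, 5.9), a distance of √(2.0² + 2.3²) ≈ 3.0.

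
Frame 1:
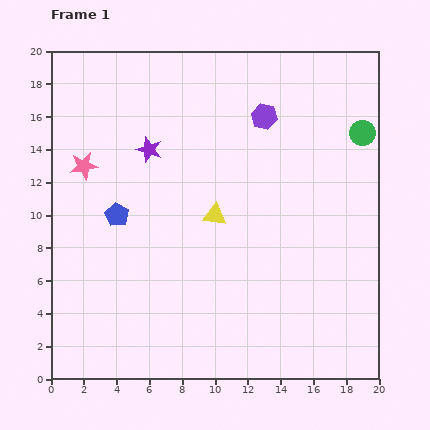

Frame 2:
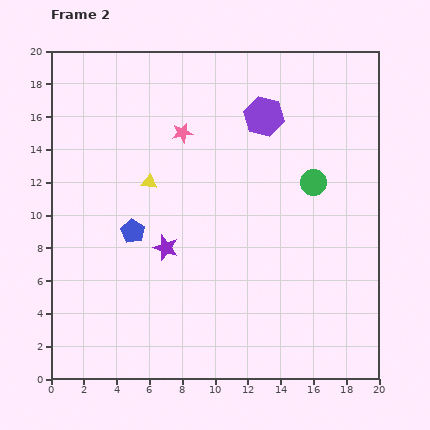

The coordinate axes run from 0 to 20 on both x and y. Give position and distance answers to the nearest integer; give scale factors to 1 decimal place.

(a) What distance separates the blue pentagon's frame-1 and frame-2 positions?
1

The blue pentagon moved from (4, 10) to (5, 9), a distance of √(1² + 1²) ≈ 1.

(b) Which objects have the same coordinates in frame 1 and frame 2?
the purple hexagon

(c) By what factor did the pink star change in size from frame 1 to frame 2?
0.7×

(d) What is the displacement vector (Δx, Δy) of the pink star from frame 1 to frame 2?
(6, 2)

The pink star was at (2, 13) in frame 1 and (8, 15) in frame 2.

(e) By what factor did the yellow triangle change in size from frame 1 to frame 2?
0.7×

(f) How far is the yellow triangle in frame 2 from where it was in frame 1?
4

The yellow triangle moved from (10, 10) to (6, 12), a distance of √(4² + 2²) ≈ 4.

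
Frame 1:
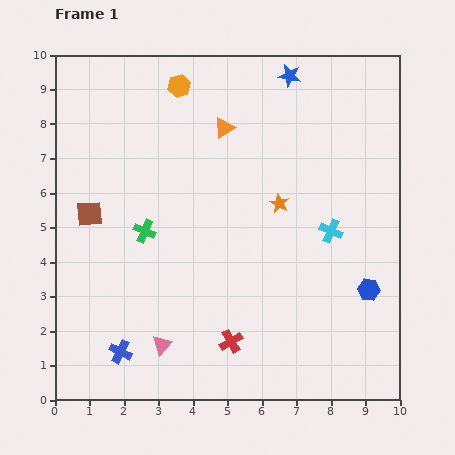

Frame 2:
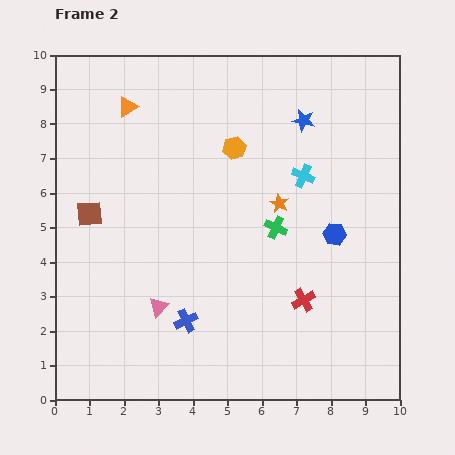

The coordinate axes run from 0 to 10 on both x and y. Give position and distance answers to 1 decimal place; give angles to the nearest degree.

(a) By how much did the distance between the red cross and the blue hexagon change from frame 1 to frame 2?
-2.2

Distance in frame 1: 4.3. Distance in frame 2: 2.1.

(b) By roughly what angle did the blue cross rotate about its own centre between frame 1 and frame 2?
38° clockwise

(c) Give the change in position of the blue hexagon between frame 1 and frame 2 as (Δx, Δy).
(-1.0, 1.6)

The blue hexagon was at (9.1, 3.2) in frame 1 and (8.1, 4.8) in frame 2.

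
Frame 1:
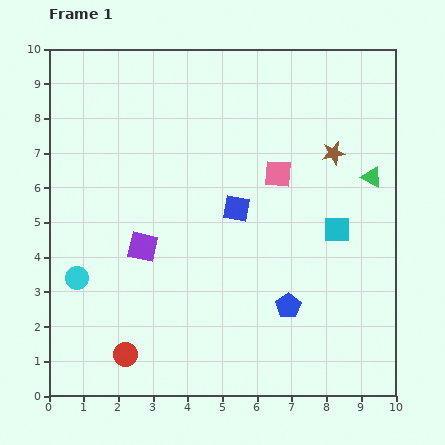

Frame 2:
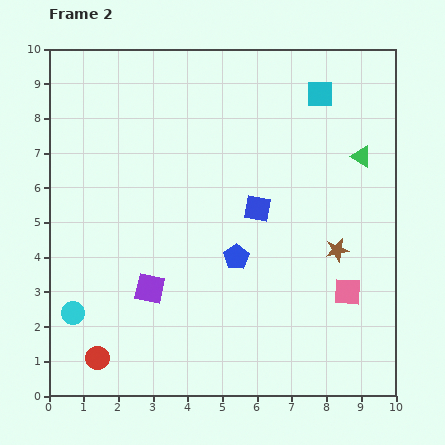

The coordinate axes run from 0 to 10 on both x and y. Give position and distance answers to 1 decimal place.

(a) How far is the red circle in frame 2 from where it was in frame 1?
0.8

The red circle moved from (2.2, 1.2) to (1.4, 1.1), a distance of √(0.8² + 0.1²) ≈ 0.8.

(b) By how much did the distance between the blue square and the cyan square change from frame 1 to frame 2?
+0.8

Distance in frame 1: 3.0. Distance in frame 2: 3.8.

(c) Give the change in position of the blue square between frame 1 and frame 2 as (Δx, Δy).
(0.6, 0.0)

The blue square was at (5.4, 5.4) in frame 1 and (6.0, 5.4) in frame 2.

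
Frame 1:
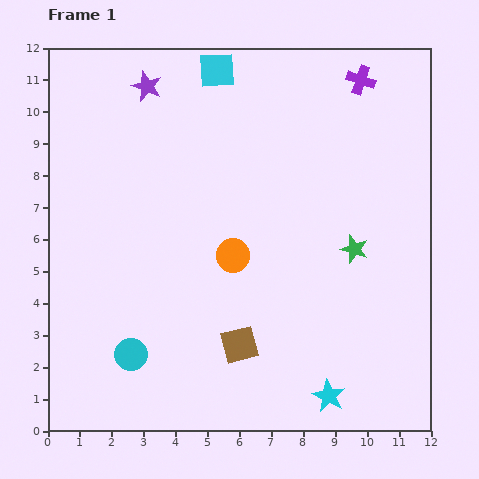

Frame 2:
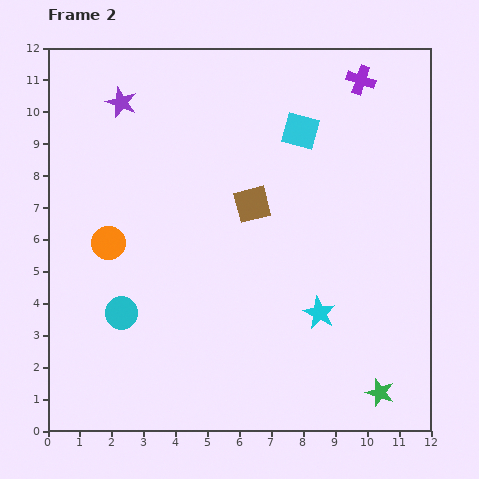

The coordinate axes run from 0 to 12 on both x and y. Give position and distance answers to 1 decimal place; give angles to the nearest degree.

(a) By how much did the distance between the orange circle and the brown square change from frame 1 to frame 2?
+1.9

Distance in frame 1: 2.8. Distance in frame 2: 4.7.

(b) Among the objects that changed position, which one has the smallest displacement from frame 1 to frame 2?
the purple star

(moved 0.9)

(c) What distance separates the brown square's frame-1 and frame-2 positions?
4.4

The brown square moved from (6.0, 2.7) to (6.4, 7.1), a distance of √(0.4² + 4.4²) ≈ 4.4.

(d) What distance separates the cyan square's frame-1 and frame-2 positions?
3.2

The cyan square moved from (5.3, 11.3) to (7.9, 9.4), a distance of √(2.6² + 1.9²) ≈ 3.2.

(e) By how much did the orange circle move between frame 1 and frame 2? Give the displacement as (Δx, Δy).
(-3.9, 0.4)

The orange circle was at (5.8, 5.5) in frame 1 and (1.9, 5.9) in frame 2.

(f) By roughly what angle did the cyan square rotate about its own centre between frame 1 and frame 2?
18° clockwise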